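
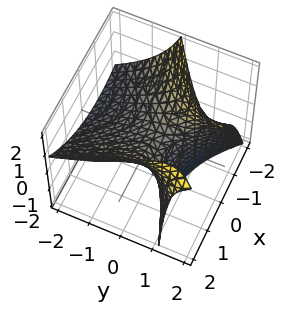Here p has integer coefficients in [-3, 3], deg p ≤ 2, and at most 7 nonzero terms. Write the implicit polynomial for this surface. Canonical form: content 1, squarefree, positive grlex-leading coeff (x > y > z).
x^2 - x*y - y^2 + 2*y*z - 2*z

1. The degree is 2 — the shape is more complex than any degree-1 surface.
2. Checking where it meets the axes: one x-axis crossing is at x = 0; it crosses the z-axis at the gridline z = 0; it meets the y-axis at y = 0 (among the integer gridlines).
3. Matching integer coefficients to the picture gives p.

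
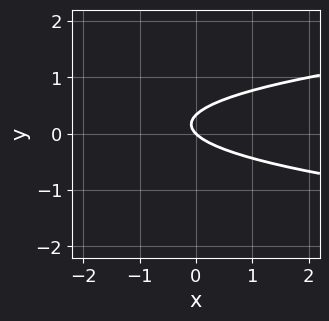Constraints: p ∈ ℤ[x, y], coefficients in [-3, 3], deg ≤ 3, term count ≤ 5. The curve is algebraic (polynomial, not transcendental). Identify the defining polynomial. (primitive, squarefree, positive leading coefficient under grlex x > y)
3*y^2 - x - y

(a) deg p = 2. The shape is more complex than any degree-1 curve.
(b) Observable constraints: one y-axis crossing is at y = 0; it meets the x-axis at x = 0 (among the integer gridlines).
(c) Together with the visible shape, these determine p as stated.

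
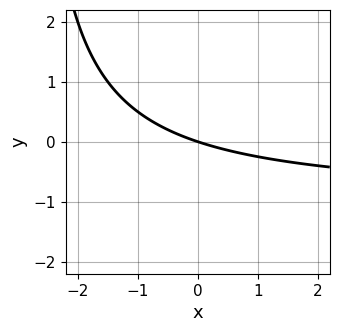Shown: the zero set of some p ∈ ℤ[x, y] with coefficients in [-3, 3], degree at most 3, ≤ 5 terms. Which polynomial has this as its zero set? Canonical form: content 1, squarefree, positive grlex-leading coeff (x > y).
First, degree: the shape is more complex than any degree-1 curve, so deg p = 2.
Then, from the visible intercepts: one x-axis crossing is at x = 0; it crosses the y-axis at the gridline y = 0.
Finally, these observations pin down the coefficients.

x*y + x + 3*y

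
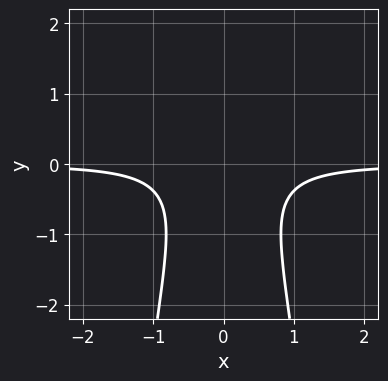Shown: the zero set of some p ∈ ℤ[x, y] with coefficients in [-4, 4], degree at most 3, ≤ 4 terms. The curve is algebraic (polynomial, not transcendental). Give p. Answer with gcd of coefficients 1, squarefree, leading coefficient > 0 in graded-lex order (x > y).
Degree: no degree-2 curve has this shape, so deg p = 3.
Symmetries: the x ↦ −x reflection is a symmetry, so x appears only in even powers.
Against the integer gridlines: it misses every integer gridline on the x-axis; it misses every integer gridline on the y-axis.
Assembling these constraints gives the stated polynomial.

3*x^2*y + y^2 + 1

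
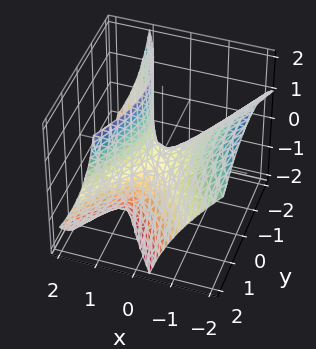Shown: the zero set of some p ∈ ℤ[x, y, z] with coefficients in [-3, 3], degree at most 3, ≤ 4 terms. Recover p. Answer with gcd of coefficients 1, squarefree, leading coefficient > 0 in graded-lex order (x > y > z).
The degree is 2 — no degree-1 surface has this shape.
Against the integer gridlines: it meets the z-axis at z = 0 (among the integer gridlines); it meets the y-axis at y = 0 (among the integer gridlines); it meets the x-axis at x = 0 (among the integer gridlines).
Putting this together gives p.

2*x^2 + 2*x*z - y^2 - z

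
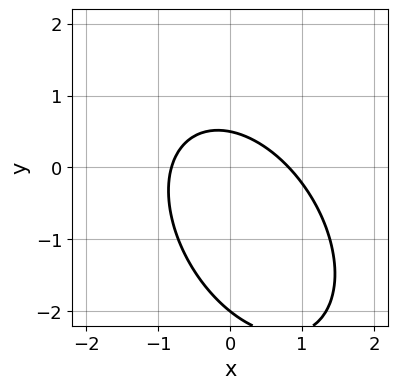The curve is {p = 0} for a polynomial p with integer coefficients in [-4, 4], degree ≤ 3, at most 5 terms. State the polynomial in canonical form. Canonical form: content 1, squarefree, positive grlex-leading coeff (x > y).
1. Degree: a generic line meets the curve in up to 2 points, so deg p = 2.
2. Observable constraints: one y-axis crossing is at y = -2.
3. Fitting integer coefficients to these (and the overall shape) gives p.

3*x^2 + 2*x*y + 2*y^2 + 3*y - 2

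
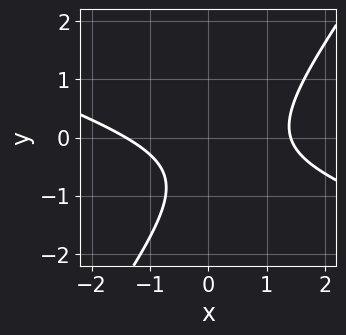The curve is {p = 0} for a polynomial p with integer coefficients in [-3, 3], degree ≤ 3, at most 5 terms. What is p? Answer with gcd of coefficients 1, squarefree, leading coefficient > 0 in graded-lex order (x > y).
x^2 + 2*x*y - 2*y^2 - 2*y - 2

(a) Degree: no degree-1 curve has this shape, so deg p = 2.
(b) From the axis intercepts and sections: the curve avoids every integer y-axis point in the box.
(c) Fitting integer coefficients to these (and the overall shape) gives p.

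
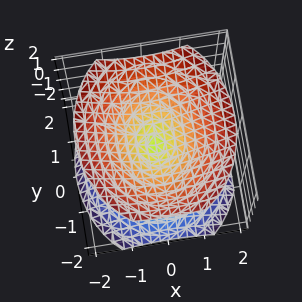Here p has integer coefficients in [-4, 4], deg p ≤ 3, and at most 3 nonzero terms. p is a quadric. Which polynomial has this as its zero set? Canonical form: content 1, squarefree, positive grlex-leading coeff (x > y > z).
3*x^2 + 2*y^2 - 3*z^2

(a) The picture has 2 separate pieces. Treating them together as one polynomial.
(b) Degree: two nappes meeting at a single point; a quadric, so deg p = 2.
(c) Symmetries: the z ↦ −z reflection is a symmetry, so z appears only in even powers; it's symmetric under x → −x, forcing even powers of x; it's symmetric under y → −y, forcing even powers of y.
(d) Against the integer gridlines: it crosses the y-axis at the gridline y = 0; it meets the x-axis at x = 0 (among the integer gridlines); it crosses the z-axis at the gridline z = 0.
(e) Putting this together gives p.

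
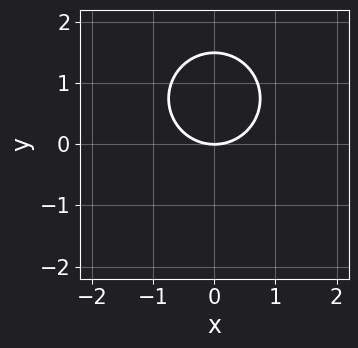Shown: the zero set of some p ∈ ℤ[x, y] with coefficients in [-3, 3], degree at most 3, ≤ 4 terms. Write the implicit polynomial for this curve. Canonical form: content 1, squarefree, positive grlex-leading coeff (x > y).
2*x^2 + 2*y^2 - 3*y

1. Degree: no degree-1 curve has this shape, so deg p = 2.
2. Symmetries: the x ↦ −x reflection is a symmetry, so x appears only in even powers.
3. From the axis intercepts and sections: one x-axis crossing is at x = 0; it crosses the y-axis at the gridline y = 0.
4. Putting this together gives p.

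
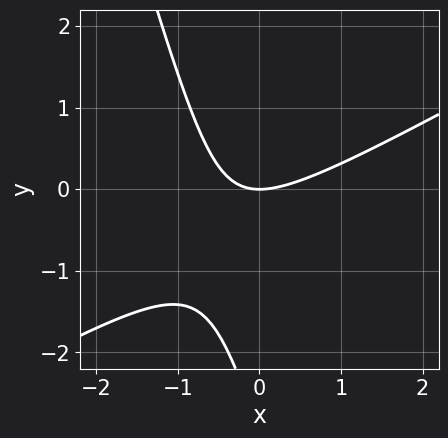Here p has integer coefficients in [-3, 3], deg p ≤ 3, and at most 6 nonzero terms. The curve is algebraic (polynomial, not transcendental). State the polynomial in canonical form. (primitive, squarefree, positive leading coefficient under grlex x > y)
First, the degree is 2 — the shape is more complex than any degree-1 curve.
Next, against the integer gridlines: it meets the x-axis at x = 0 (among the integer gridlines); it meets the y-axis at y = 0 (among the integer gridlines).
Finally, assembling these constraints gives the stated polynomial.

2*x^2 - 3*x*y - y^2 - 3*y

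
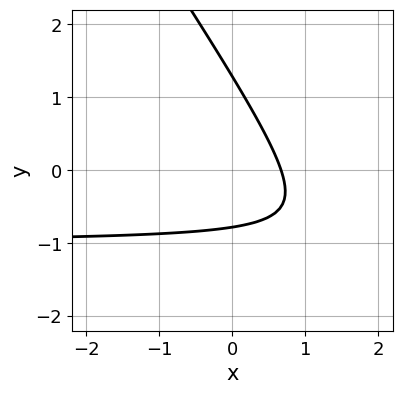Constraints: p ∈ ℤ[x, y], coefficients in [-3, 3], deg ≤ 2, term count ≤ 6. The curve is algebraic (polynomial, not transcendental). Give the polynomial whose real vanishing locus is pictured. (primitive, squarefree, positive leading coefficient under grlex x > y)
3*x*y + 2*y^2 + 3*x - y - 2

Degree: the shape is more complex than any degree-1 curve, so deg p = 2.
Solving for integer coefficients yields p as stated.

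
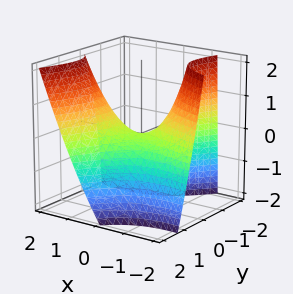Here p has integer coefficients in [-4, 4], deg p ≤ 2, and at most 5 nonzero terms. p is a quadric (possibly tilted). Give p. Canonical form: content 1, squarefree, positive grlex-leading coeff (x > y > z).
The degree is 2 — a generic line meets the surface in up to 2 points.
Reading off the gridlines: one x-axis crossing is at x = 0; it meets the z-axis at z = 0 (among the integer gridlines); it meets the y-axis at y = 0 (among the integer gridlines).
Fitting integer coefficients to these (and the overall shape) gives p.

x^2 + 3*x*y - 2*y^2 - y*z - 2*z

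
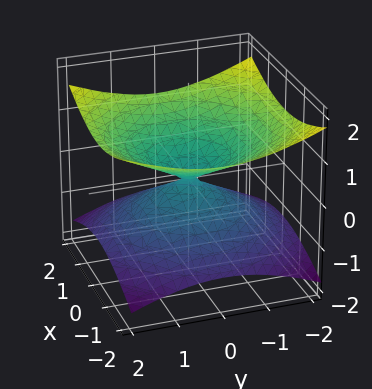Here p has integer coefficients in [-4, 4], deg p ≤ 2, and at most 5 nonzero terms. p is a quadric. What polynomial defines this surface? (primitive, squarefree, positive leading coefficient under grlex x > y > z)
x^2 + y^2 - 3*z^2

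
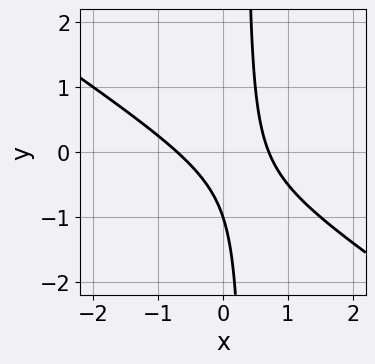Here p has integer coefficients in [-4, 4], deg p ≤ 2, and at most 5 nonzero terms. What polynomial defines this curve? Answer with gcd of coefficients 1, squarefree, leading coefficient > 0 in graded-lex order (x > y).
The degree is 2 — a generic line meets the curve in up to 2 points.
Observable constraints: one y-axis crossing is at y = -1.
Solving for integer coefficients yields p as stated.

2*x^2 + 3*x*y - y - 1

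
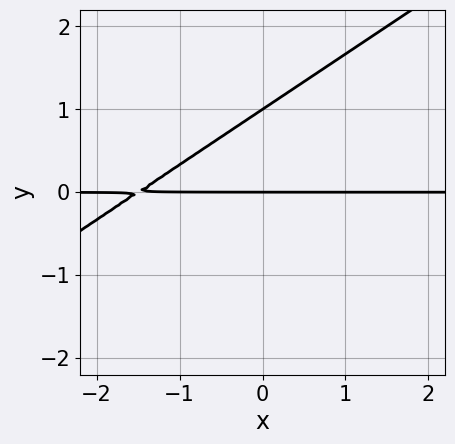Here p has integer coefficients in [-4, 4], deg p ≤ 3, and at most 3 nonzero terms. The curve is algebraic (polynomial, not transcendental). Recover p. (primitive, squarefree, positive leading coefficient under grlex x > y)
2*x*y - 3*y^2 + 3*y

1. The degree is 2 — a generic line meets the curve in up to 2 points.
2. Against the integer gridlines: the visible x-axis segment lies entirely on the curve; the y-axis gridline crossings are at y ∈ {0, 1}.
3. Assembling these constraints gives the stated polynomial.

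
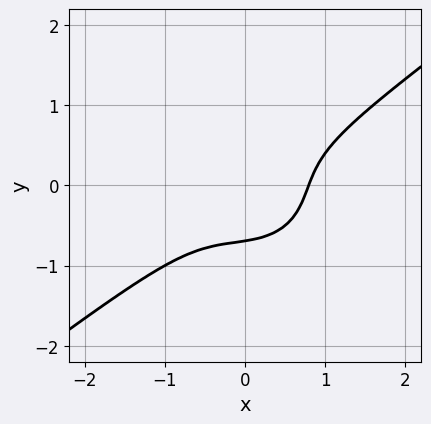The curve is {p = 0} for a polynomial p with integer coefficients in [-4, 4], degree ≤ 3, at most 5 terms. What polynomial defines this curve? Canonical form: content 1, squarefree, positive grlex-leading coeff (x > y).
2*x^3 - x^2*y - 3*y^3 - x*y - 1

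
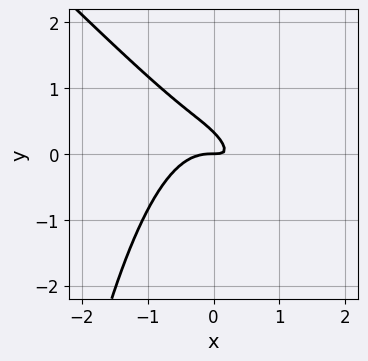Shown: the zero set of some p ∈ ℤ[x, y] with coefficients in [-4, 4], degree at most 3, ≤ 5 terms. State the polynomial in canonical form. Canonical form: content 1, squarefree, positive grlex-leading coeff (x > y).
3*x^3 + 3*x^2*y + 3*x*y + 3*y^2 - y

(a) Degree: a generic line meets the curve in up to 3 points, so deg p = 3.
(b) From the visible intercepts: it meets the x-axis at x = 0 (among the integer gridlines); it crosses the y-axis at the gridline y = 0.
(c) These observations pin down the coefficients.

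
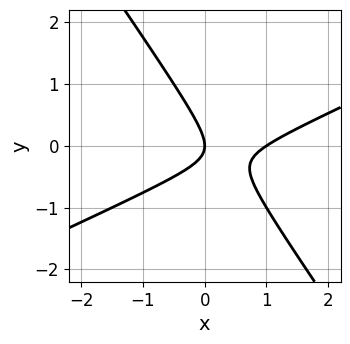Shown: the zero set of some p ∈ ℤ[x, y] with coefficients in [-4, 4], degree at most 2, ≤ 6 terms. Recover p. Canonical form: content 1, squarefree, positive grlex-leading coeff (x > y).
2*x^2 - 3*x*y - 3*y^2 - 2*x

First, the degree is 2 — the shape is more complex than any degree-1 curve.
Then, from the axis intercepts and sections: it meets the y-axis at y = 0 (among the integer gridlines); among the integer gridlines, it crosses the x-axis at x ∈ {0, 1}.
Finally, putting this together gives p.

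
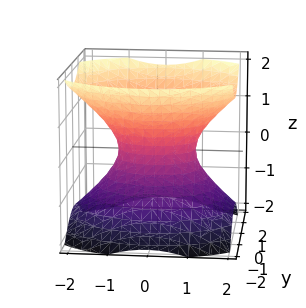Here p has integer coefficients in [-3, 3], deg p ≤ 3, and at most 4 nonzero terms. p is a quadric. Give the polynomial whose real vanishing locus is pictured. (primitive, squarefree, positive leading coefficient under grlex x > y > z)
2*x^2 + 3*y^2 - 3*z^2 - 2

The degree is 2 — an hourglass — one-sheet hyperboloid; a quadric.
Symmetries: the z ↦ −z reflection is a symmetry, so z appears only in even powers; it's symmetric under y → −y, forcing even powers of y; it's symmetric under x → −x, forcing even powers of x.
Checking where it meets the axes: it misses every integer gridline on the z-axis; the x-axis gridline crossings are at x ∈ {-1, 1}.
Assembling these constraints gives the stated polynomial.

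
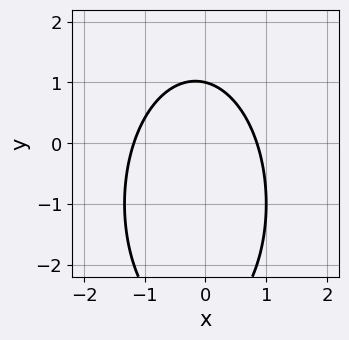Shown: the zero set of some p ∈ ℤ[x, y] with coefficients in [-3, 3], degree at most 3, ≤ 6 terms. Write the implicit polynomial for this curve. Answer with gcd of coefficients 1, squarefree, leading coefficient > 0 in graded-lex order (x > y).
First, the degree is 2 — the shape is more complex than any degree-1 curve.
Then, from the visible intercepts: one y-axis crossing is at y = 1.
Finally, solving for integer coefficients yields p as stated.

3*x^2 + y^2 + x + 2*y - 3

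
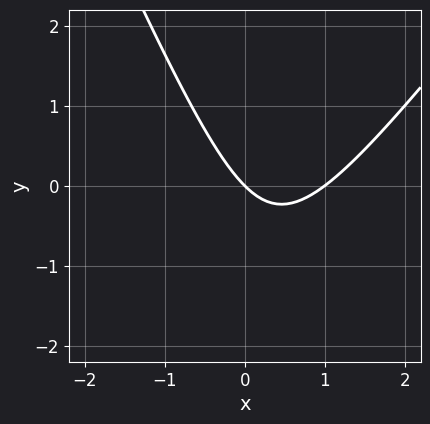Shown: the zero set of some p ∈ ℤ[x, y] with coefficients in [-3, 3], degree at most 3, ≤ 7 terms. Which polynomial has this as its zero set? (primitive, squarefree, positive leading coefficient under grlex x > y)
3*x^2 - x*y - y^2 - 3*x - 3*y

deg p = 2. No degree-1 curve has this shape.
From the axis intercepts and sections: it crosses the y-axis at the gridline y = 0; among the integer gridlines, it crosses the x-axis at x ∈ {0, 1}.
Putting this together gives p.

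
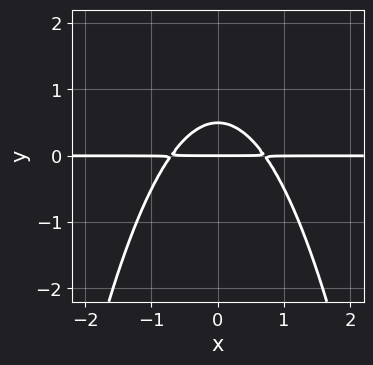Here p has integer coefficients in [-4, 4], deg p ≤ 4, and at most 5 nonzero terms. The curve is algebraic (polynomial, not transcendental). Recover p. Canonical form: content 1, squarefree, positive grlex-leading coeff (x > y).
2*x^2*y + 2*y^2 - y

1. The degree is 3 — a generic line meets the curve in up to 3 points.
2. Symmetries: mirror symmetry x ↦ −x ⇒ only even powers of x.
3. From the visible intercepts: the visible x-axis segment lies entirely on the curve; one y-axis crossing is at y = 0.
4. Fitting integer coefficients to these (and the overall shape) gives p.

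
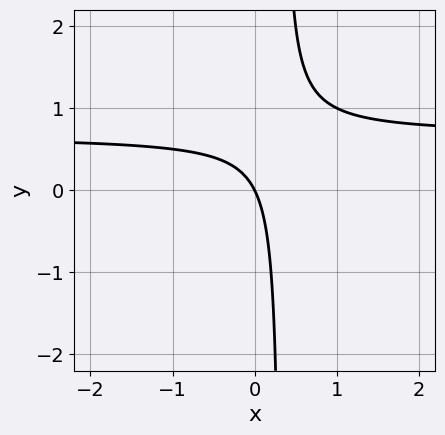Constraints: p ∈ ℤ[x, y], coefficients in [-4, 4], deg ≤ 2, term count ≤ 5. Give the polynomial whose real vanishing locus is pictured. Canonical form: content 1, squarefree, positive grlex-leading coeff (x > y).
3*x*y - 2*x - y

1. deg p = 2. The shape is more complex than any degree-1 curve.
2. Checking where it meets the axes: it crosses the x-axis at the gridline x = 0; it crosses the y-axis at the gridline y = 0.
3. The integer polynomial consistent with all of this is the stated p.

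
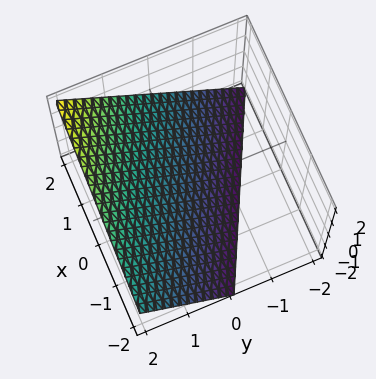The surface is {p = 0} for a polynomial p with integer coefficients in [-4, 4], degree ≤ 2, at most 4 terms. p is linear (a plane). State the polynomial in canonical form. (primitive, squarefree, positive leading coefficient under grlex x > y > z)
1. deg p = 1. The surface is flat (a plane).
2. Observable constraints: it meets the y-axis at y = 1 (among the integer gridlines); it crosses the x-axis at the gridline x = 2; it crosses the z-axis at the gridline z = -1.
3. Together with the visible shape, these determine p as stated.

x + 2*y - 2*z - 2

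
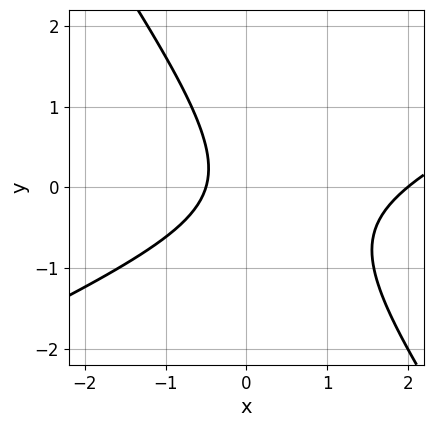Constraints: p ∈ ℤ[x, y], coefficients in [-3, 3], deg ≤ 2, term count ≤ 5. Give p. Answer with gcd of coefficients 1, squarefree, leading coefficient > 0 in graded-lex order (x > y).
2*x^2 - 3*x*y - 3*y^2 - 3*x - 2

First, degree: a generic line meets the curve in up to 2 points, so deg p = 2.
Next, against the integer gridlines: one x-axis crossing is at x = 2; it misses every integer gridline on the y-axis.
Finally, assembling these constraints gives the stated polynomial.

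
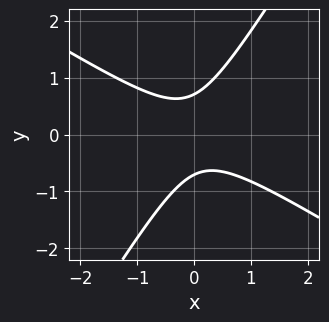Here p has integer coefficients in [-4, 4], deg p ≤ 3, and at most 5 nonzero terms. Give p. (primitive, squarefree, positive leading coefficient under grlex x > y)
2*x^2 + 2*x*y - 2*y^2 + 1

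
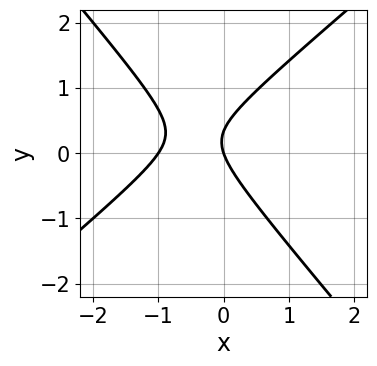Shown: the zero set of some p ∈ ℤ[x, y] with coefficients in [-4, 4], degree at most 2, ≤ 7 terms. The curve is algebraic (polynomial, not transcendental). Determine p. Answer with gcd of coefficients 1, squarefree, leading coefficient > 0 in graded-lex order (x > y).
First, degree: no degree-1 curve has this shape, so deg p = 2.
Next, from the visible intercepts: the x-axis gridline crossings are at x ∈ {-1, 0}; one y-axis crossing is at y = 0.
Finally, solving for integer coefficients yields p as stated.

3*x^2 - x*y - 3*y^2 + 3*x + y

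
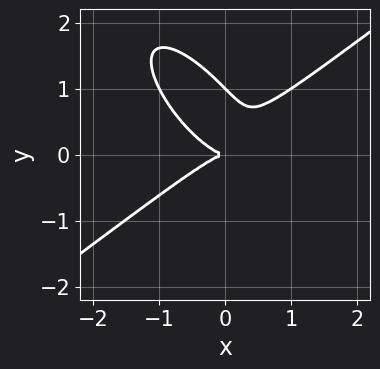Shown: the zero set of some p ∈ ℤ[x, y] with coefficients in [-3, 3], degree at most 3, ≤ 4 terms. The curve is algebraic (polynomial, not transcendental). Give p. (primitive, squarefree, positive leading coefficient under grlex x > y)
x^3 - x*y^2 - y^3 + y^2

The degree is 3 — the shape is more complex than any degree-2 curve.
Against the integer gridlines: the y-axis gridline crossings are at y ∈ {0, 1}; one x-axis crossing is at x = 0.
Putting this together gives p.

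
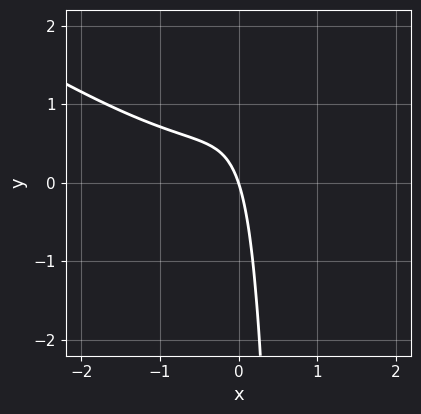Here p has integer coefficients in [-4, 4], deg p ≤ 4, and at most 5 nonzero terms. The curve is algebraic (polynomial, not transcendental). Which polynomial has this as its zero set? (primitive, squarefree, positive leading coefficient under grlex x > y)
2*x^3 + 3*x^2*y - 3*x*y + 3*x + y

1. Degree: a generic line meets the curve in up to 3 points, so deg p = 3.
2. Observable constraints: it crosses the x-axis at the gridline x = 0; one y-axis crossing is at y = 0.
3. Fitting integer coefficients to these (and the overall shape) gives p.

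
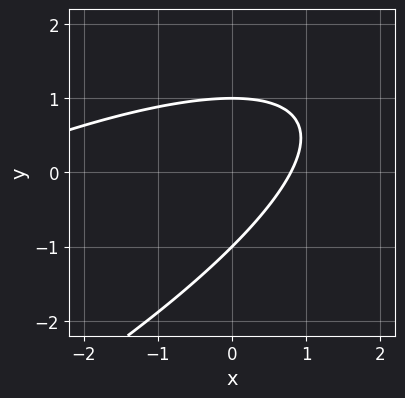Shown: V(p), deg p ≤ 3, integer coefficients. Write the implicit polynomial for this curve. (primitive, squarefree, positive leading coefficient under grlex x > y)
x^2 - 3*x*y + 3*y^2 + 3*x - 3

Degree: a generic line meets the curve in up to 2 points, so deg p = 2.
Observable constraints: the y-axis gridline crossings are at y ∈ {-1, 1}.
The integer polynomial consistent with all of this is the stated p.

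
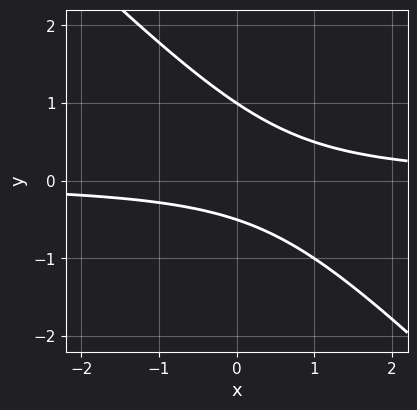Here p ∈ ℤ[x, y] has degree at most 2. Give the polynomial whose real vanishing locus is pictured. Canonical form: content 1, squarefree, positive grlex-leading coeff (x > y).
2*x*y + 2*y^2 - y - 1

deg p = 2.
Against the integer gridlines: the curve avoids every integer x-axis point in the box; one y-axis crossing is at y = 1.
Fitting integer coefficients to these (and the overall shape) gives p.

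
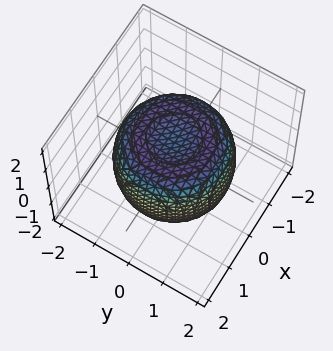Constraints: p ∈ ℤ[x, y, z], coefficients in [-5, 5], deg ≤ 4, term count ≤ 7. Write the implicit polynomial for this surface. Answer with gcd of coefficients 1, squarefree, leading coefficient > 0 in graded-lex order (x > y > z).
2*x^4 + 4*x^2*y^2 + 2*y^4 - 3*x^2 - 3*y^2 + 3*z^2 - 3

The degree is 4 — a generic line meets the surface in up to 4 points.
Symmetries: rotational symmetry about the z-axis ⇒ p depends on x, y only through x² + y².
Observable constraints: among the integer gridlines, it crosses the z-axis at z ∈ {-1, 1}; a circular section at z = 1 has radius between 1 and 2.
The integer polynomial consistent with all of this is the stated p.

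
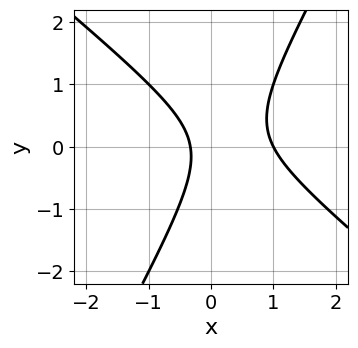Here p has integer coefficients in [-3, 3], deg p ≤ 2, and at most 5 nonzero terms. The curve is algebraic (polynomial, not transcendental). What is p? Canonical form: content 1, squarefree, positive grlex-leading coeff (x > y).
First, the degree is 2 — no degree-1 curve has this shape.
Then, reading off the gridlines: one x-axis crossing is at x = 1; the curve avoids every integer y-axis point in the box.
Finally, putting this together gives p.

3*x^2 + 2*x*y - 2*y^2 - 2*x - 1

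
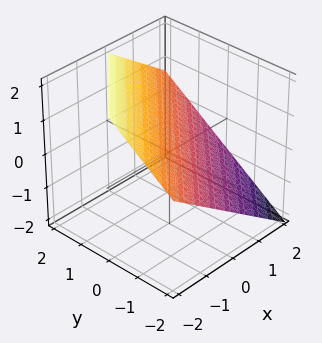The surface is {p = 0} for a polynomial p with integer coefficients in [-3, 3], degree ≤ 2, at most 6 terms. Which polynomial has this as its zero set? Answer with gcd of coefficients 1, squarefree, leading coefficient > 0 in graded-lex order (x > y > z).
2*x - 2*y + 3*z - 2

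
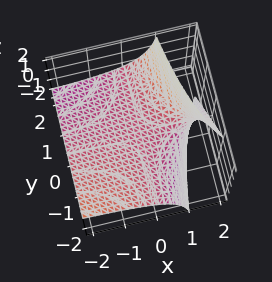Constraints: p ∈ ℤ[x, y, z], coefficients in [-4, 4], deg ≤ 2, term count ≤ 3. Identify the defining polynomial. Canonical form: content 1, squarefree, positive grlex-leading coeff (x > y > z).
x*y + 2*x*z - 3*z

The degree is 2 — no degree-1 surface has this shape.
Checking where it meets the axes: every point of the y-axis in the box is on the surface; the visible x-axis segment lies entirely on the surface; one z-axis crossing is at z = 0.
Fitting integer coefficients to these (and the overall shape) gives p.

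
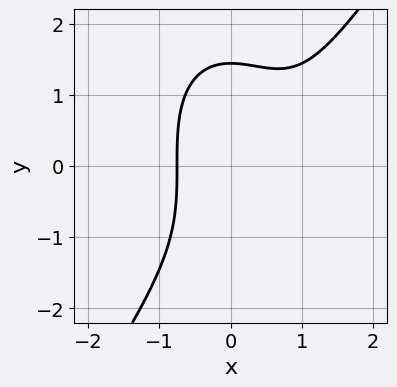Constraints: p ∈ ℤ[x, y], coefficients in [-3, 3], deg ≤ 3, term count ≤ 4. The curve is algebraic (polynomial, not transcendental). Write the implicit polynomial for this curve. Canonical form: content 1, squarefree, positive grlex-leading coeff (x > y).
The degree is 3 — no degree-2 curve has this shape.
Putting this together gives p.

3*x^3 - y^3 - 3*x^2 + 3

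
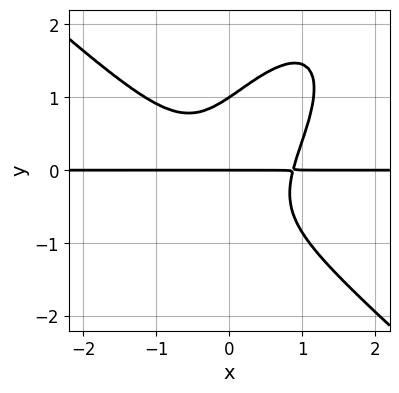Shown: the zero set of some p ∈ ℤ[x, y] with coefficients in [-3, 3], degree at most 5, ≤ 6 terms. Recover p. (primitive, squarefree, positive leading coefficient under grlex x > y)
3*x^3*y - 2*x*y^3 + 2*y^4 - 2*x*y^2 - 2*y

1. deg p = 4.
2. From the axis intercepts and sections: every point of the x-axis in the box is on the curve; among the integer gridlines, it crosses the y-axis at y ∈ {0, 1}.
3. The integer polynomial consistent with all of this is the stated p.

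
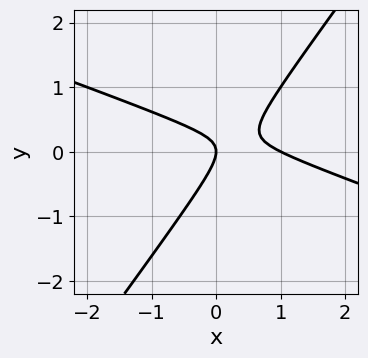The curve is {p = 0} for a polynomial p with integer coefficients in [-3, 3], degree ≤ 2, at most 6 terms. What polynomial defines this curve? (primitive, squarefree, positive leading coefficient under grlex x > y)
x^2 + 2*x*y - 2*y^2 - x

1. Degree: no degree-1 curve has this shape, so deg p = 2.
2. Reading off the gridlines: it crosses the y-axis at the gridline y = 0; the x-axis gridline crossings are at x ∈ {0, 1}.
3. Matching integer coefficients to the picture gives p.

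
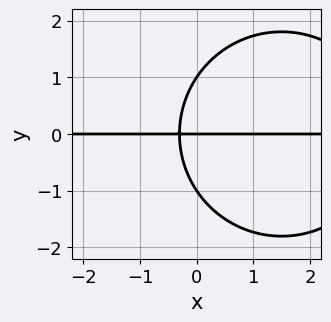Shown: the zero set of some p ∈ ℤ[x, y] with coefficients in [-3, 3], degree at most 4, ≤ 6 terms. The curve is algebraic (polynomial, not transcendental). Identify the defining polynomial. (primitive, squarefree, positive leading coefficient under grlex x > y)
x^2*y + y^3 - 3*x*y - y

1. deg p = 3. No degree-2 curve has this shape.
2. From the visible intercepts: the y-axis gridline crossings are at y ∈ {-1, 0, 1}; every point of the x-axis in the box is on the curve.
3. These observations pin down the coefficients.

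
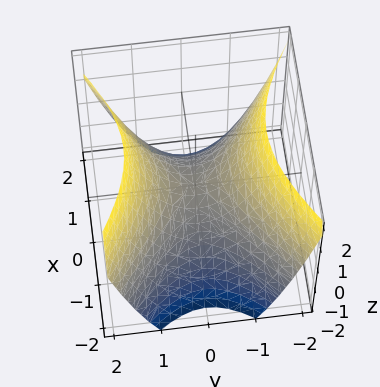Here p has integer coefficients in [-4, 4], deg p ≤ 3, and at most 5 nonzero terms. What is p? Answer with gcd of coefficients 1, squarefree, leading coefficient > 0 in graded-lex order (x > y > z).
2*x^2 - 3*y^2 + 3*z

First, degree: a hyperbolic paraboloid; a quadric, so deg p = 2.
Next, symmetries: the y ↦ −y reflection is a symmetry, so y appears only in even powers; the x ↦ −x reflection is a symmetry, so x appears only in even powers.
Next, reading off the gridlines: it crosses the y-axis at the gridline y = 0; it crosses the x-axis at the gridline x = 0.
Finally, the integer polynomial consistent with all of this is the stated p.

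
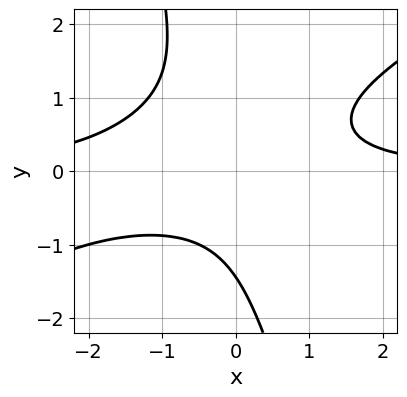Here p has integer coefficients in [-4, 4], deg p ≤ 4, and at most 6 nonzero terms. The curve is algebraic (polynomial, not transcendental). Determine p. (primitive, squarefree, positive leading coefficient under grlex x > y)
First, deg p = 3. A generic line meets the curve in up to 3 points.
Then, from the axis intercepts and sections: it misses every integer gridline on the x-axis.
Finally, assembling these constraints gives the stated polynomial.

2*x^2*y - 3*x*y^2 - y^3 + 2*x*y - 3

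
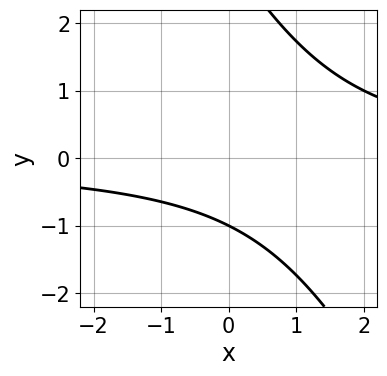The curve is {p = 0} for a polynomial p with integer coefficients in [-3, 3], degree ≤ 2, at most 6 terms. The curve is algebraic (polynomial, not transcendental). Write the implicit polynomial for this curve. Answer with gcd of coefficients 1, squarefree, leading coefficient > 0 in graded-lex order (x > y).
The degree is 2 — a generic line meets the curve in up to 2 points.
Reading off the gridlines: one y-axis crossing is at y = -1; it misses every integer gridline on the x-axis.
Solving for integer coefficients yields p as stated.

2*x*y + y^2 - 2*y - 3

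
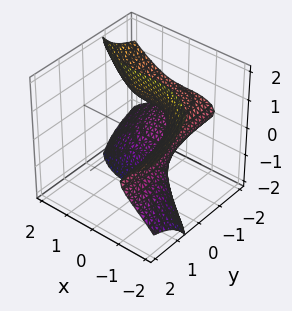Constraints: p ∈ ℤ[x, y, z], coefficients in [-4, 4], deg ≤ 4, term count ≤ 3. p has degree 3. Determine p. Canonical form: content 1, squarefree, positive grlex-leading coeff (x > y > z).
x^3 + 3*y*z^2 + 1

1. deg p = 3. The shape is more complex than any degree-2 surface.
2. Checking where it meets the axes: it misses every integer gridline on the z-axis; it misses every integer gridline on the y-axis; one x-axis crossing is at x = -1.
3. Putting this together gives p.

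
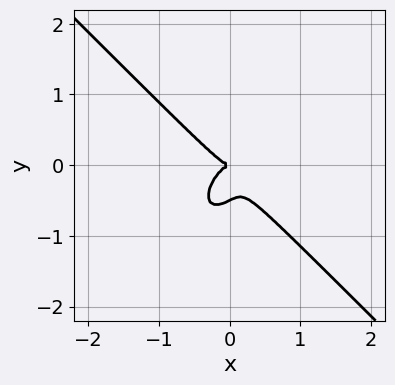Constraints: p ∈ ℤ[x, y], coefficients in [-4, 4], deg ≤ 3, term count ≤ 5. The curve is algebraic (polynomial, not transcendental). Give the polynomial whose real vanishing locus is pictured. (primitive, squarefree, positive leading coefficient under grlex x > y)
3*x^3 - x*y^2 + 2*y^3 + y^2

The degree is 3 — no degree-2 curve has this shape.
From the visible intercepts: it meets the y-axis at y = 0 (among the integer gridlines); one x-axis crossing is at x = 0.
The integer polynomial consistent with all of this is the stated p.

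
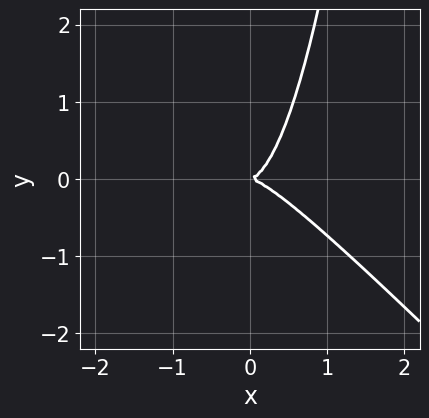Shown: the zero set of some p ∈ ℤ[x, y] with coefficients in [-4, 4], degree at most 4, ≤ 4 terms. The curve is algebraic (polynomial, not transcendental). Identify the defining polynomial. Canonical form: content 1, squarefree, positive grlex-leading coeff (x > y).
2*x^3 + 2*x^2*y - y^2

Degree: a generic line meets the curve in up to 3 points, so deg p = 3.
Reading off the gridlines: it crosses the y-axis at the gridline y = 0; one x-axis crossing is at x = 0.
The integer polynomial consistent with all of this is the stated p.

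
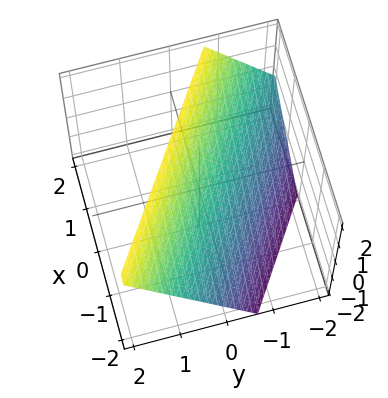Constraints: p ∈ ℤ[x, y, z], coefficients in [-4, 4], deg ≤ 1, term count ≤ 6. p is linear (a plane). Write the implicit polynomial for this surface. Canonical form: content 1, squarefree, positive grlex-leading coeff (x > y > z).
2*x + 3*y - 2*z + 2

1. Degree: the surface is flat (a plane), so deg p = 1.
2. Against the integer gridlines: it crosses the x-axis at the gridline x = -1; one z-axis crossing is at z = 1.
3. These observations pin down the coefficients.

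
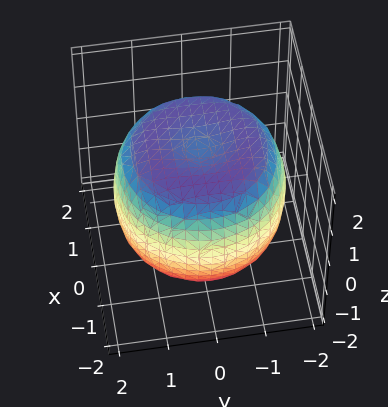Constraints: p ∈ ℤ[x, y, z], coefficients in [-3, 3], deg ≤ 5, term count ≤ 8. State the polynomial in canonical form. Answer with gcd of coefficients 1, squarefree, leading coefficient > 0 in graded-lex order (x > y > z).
x^4 + 2*x^2*y^2 + y^4 - 2*x^2 - 2*y^2 + 2*z^2 - 3

1. deg p = 4. The shape is more complex than any degree-3 surface.
2. Symmetry: every cross-section ⟂ z is a circle, so x, y appear only via x² + y².
3. Observable constraints: a circular section at z = 1 has radius between 1 and 2.
4. Assembling these constraints gives the stated polynomial.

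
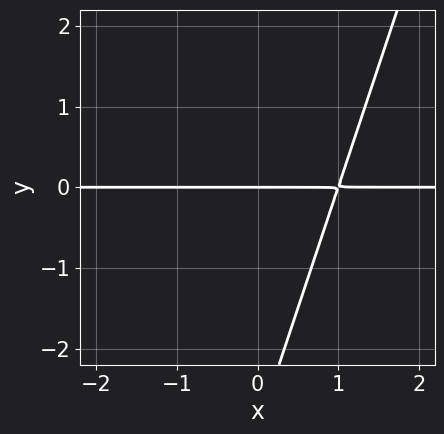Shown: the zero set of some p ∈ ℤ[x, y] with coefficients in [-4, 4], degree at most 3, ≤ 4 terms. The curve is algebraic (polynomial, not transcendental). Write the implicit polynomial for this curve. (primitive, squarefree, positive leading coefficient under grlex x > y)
deg p = 2. The shape is more complex than any degree-1 curve.
Observable constraints: one y-axis crossing is at y = 0; every point of the x-axis in the box is on the curve.
These observations pin down the coefficients.

3*x*y - y^2 - 3*y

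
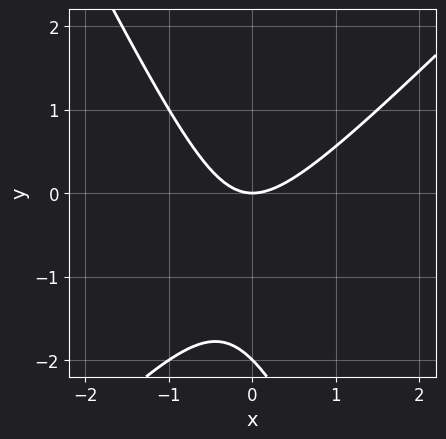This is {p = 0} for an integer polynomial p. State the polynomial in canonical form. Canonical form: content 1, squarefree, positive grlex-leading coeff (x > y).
2*x^2 - x*y - y^2 - 2*y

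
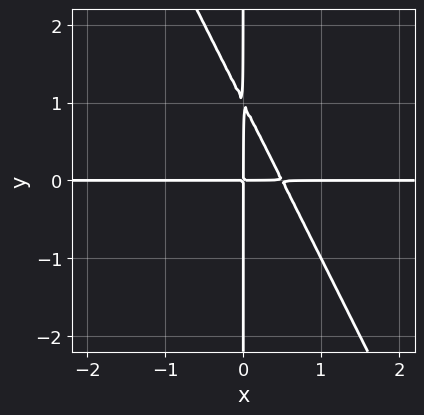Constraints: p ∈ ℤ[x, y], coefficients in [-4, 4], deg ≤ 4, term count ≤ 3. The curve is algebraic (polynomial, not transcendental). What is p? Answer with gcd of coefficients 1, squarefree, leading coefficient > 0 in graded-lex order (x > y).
1. Degree: the shape is more complex than any degree-2 curve, so deg p = 3.
2. Against the integer gridlines: the visible y-axis segment lies entirely on the curve; every point of the x-axis in the box is on the curve.
3. These observations pin down the coefficients.

2*x^2*y + x*y^2 - x*y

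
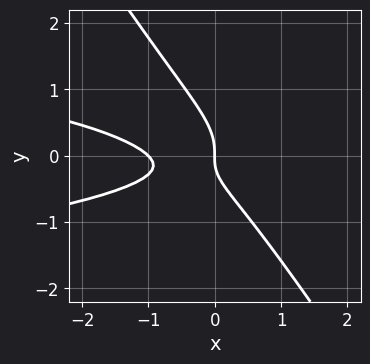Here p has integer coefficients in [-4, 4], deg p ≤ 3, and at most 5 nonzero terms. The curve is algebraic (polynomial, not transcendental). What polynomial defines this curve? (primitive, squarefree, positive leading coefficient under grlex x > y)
(a) Degree: no degree-2 curve has this shape, so deg p = 3.
(b) From the axis intercepts and sections: it crosses the y-axis at the gridline y = 0; the x-axis gridline crossings are at x ∈ {-1, 0}.
(c) The integer polynomial consistent with all of this is the stated p.

3*x*y^2 + 2*y^3 + x^2 + x*y + x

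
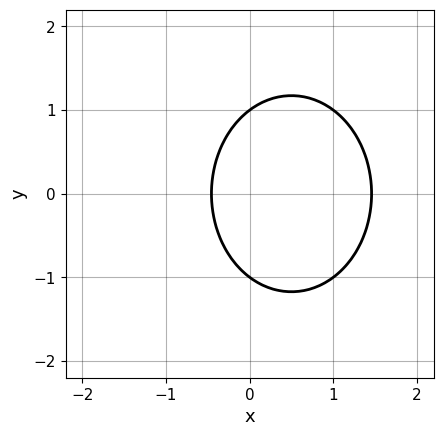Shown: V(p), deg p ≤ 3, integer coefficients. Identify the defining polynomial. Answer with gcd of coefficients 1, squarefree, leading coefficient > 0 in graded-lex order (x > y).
3*x^2 + 2*y^2 - 3*x - 2

First, deg p = 2. The shape is more complex than any degree-1 curve.
Then, symmetries: mirror symmetry y ↦ −y ⇒ only even powers of y.
Then, against the integer gridlines: the y-axis gridline crossings are at y ∈ {-1, 1}.
Finally, together with the visible shape, these determine p as stated.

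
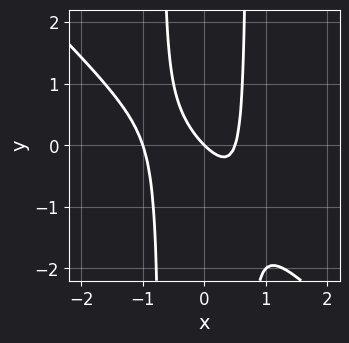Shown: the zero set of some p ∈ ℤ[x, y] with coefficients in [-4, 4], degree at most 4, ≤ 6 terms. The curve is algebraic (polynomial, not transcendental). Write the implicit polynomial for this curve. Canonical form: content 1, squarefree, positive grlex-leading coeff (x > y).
1. Degree: no degree-2 curve has this shape, so deg p = 3.
2. Observable constraints: it crosses the y-axis at the gridline y = 0; among the integer gridlines, it crosses the x-axis at x ∈ {-1, 0}.
3. Solving for integer coefficients yields p as stated.

2*x^3 + 2*x^2*y + x^2 - x - y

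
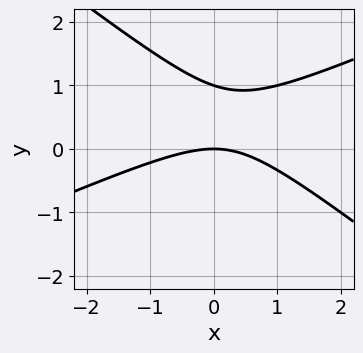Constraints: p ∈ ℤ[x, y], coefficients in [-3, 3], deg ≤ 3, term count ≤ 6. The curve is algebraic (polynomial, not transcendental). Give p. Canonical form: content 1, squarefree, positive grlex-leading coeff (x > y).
x^2 - x*y - 3*y^2 + 3*y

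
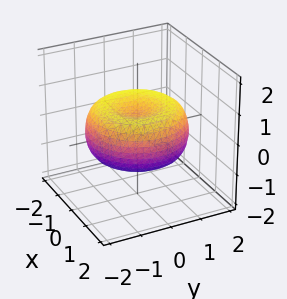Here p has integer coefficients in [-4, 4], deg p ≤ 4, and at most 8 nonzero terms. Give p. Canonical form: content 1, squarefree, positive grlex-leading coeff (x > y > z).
x^4 + 2*x^2*y^2 + y^4 - 2*x^2 - 2*y^2 + 3*z^2 - 1

1. deg p = 4.
2. By symmetry, the surface is invariant under rotation about z: p = q(x² + y², z).
3. Checking where it meets the axes: a circular section at z = 0 has radius between 1 and 2.
4. Solving for integer coefficients yields p as stated.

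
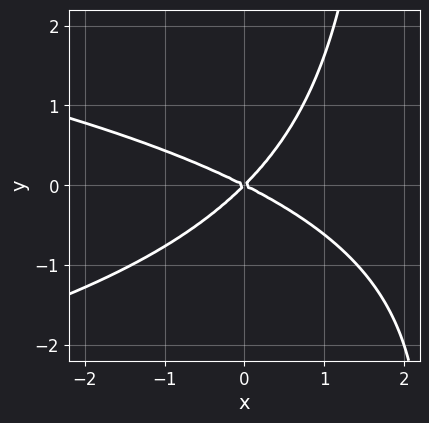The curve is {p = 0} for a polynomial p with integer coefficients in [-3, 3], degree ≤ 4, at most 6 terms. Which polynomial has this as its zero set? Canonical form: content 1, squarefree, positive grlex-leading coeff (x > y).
x*y^2 + x^2 + x*y - 2*y^2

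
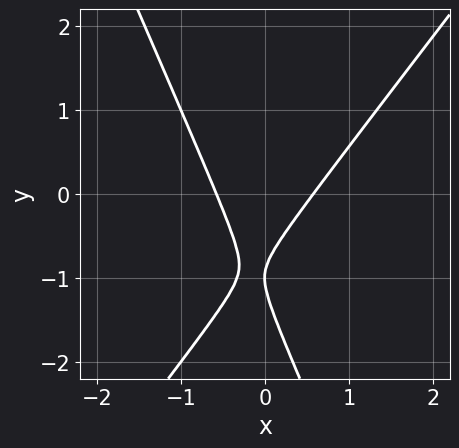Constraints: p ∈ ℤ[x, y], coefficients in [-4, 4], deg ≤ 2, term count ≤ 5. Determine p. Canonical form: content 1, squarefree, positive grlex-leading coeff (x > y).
3*x^2 - x*y - y^2 - 2*y - 1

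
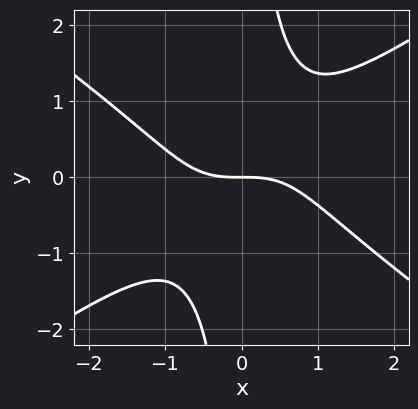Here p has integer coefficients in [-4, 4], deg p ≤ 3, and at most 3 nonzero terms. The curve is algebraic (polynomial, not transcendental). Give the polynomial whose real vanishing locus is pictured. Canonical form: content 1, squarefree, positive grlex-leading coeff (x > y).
x^3 - 2*x*y^2 + 2*y

1. The degree is 3 — no degree-2 curve has this shape.
2. Against the integer gridlines: it meets the y-axis at y = 0 (among the integer gridlines); it crosses the x-axis at the gridline x = 0.
3. The integer polynomial consistent with all of this is the stated p.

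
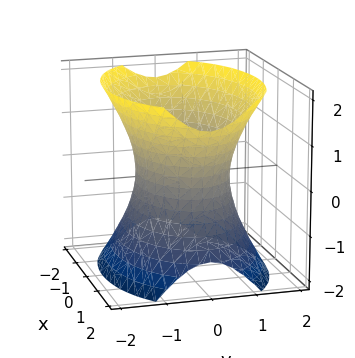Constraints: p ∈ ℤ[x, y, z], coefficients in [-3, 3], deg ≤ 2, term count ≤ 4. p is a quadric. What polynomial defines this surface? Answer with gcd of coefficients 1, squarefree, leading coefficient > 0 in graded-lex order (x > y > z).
(a) The degree is 2 — one connected sheet with a waist; a quadric.
(b) Symmetries: the x ↦ −x reflection is a symmetry, so x appears only in even powers; the y ↦ −y reflection is a symmetry, so y appears only in even powers; mirror symmetry z ↦ −z ⇒ only even powers of z.
(c) Reading off the gridlines: the y-axis gridline crossings are at y ∈ {-1, 1}; it misses every integer gridline on the z-axis.
(d) Fitting integer coefficients to these (and the overall shape) gives p.

x^2 + 2*y^2 - z^2 - 2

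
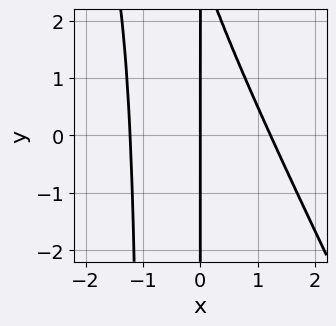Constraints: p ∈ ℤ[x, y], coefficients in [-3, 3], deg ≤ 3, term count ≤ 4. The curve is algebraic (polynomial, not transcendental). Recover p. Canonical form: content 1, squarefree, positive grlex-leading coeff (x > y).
2*x^3 + x^2*y + x*y - 3*x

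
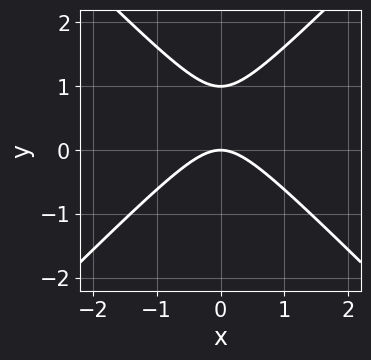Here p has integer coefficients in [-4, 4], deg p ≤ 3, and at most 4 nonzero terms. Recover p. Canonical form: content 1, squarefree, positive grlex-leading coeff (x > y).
First, deg p = 2. A generic line meets the curve in up to 2 points.
Then, symmetries: the x ↦ −x reflection is a symmetry, so x appears only in even powers.
Next, from the visible intercepts: it meets the x-axis at x = 0 (among the integer gridlines); among the integer gridlines, it crosses the y-axis at y ∈ {0, 1}.
Finally, assembling these constraints gives the stated polynomial.

x^2 - y^2 + y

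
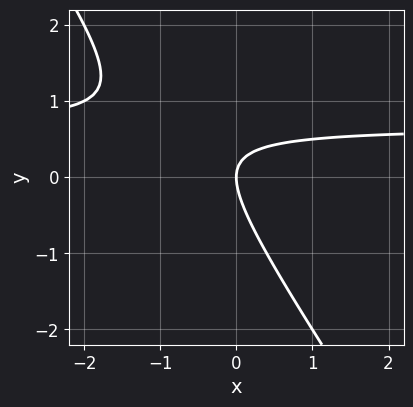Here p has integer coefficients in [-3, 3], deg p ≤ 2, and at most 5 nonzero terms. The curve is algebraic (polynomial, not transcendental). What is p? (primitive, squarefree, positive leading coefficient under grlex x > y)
3*x*y + 2*y^2 - 2*x

(a) Degree: no degree-1 curve has this shape, so deg p = 2.
(b) Reading off the gridlines: it meets the x-axis at x = 0 (among the integer gridlines); it crosses the y-axis at the gridline y = 0.
(c) These observations pin down the coefficients.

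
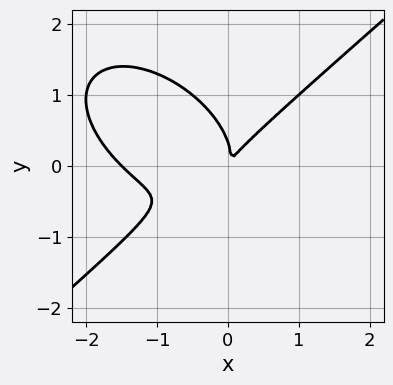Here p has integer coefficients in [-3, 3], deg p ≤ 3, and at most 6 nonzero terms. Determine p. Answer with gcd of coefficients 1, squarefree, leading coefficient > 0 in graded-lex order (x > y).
2*x^3 - 3*y^3 + 3*x^2 - 3*x*y + y^2

First, degree: a generic line meets the curve in up to 3 points, so deg p = 3.
Finally, the integer polynomial consistent with all of this is the stated p.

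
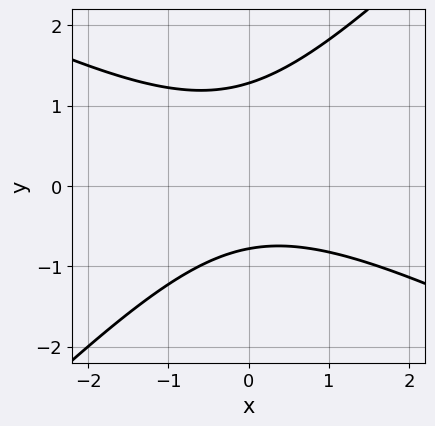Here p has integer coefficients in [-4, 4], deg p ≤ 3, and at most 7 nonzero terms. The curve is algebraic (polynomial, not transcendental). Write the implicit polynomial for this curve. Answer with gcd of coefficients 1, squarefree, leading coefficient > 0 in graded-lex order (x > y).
First, deg p = 2.
Next, reading off the gridlines: no x-intercept at any integer in the box.
Finally, these observations pin down the coefficients.

x^2 + x*y - 2*y^2 + y + 2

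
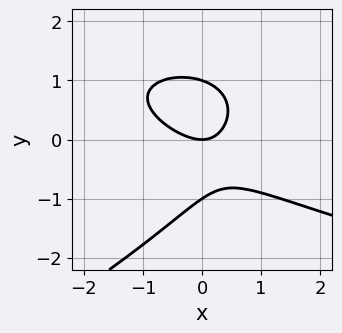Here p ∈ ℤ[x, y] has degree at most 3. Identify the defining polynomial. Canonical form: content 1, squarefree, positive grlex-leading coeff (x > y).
The degree is 3 — a generic line meets the curve in up to 3 points.
From the axis intercepts and sections: it crosses the x-axis at the gridline x = 0; the y-axis gridline crossings are at y ∈ {-1, 0, 1}.
These observations pin down the coefficients.

x*y^2 - 3*y^3 - 3*x^2 - 3*x*y + 3*y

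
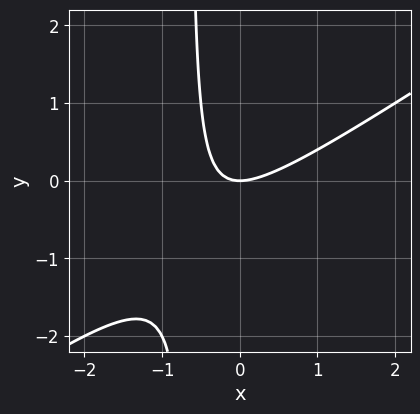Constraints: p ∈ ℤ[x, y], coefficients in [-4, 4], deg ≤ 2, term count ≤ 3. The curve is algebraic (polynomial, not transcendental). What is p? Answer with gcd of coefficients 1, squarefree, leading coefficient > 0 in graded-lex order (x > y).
(a) The degree is 2 — a generic line meets the curve in up to 2 points.
(b) Against the integer gridlines: one x-axis crossing is at x = 0; it meets the y-axis at y = 0 (among the integer gridlines).
(c) Fitting integer coefficients to these (and the overall shape) gives p.

2*x^2 - 3*x*y - 2*y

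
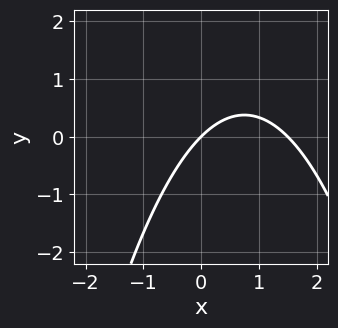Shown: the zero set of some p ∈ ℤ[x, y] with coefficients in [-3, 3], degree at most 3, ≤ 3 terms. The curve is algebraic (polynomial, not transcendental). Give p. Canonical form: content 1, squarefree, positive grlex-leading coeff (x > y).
2*x^2 - 3*x + 3*y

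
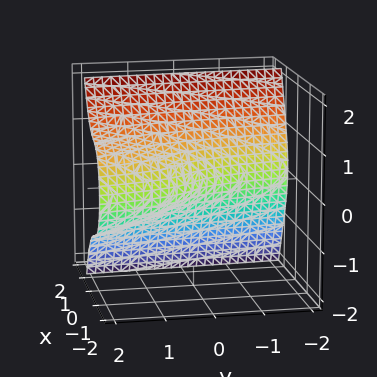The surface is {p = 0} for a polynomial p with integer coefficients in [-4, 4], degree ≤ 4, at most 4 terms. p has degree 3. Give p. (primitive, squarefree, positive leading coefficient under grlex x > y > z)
3*x^3 - 2*z^2 + x + y

1. Degree: no degree-2 surface has this shape, so deg p = 3.
2. From the axis intercepts and sections: it crosses the y-axis at the gridline y = 0; it meets the x-axis at x = 0 (among the integer gridlines); one z-axis crossing is at z = 0.
3. Putting this together gives p.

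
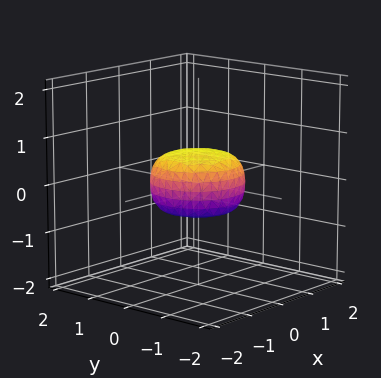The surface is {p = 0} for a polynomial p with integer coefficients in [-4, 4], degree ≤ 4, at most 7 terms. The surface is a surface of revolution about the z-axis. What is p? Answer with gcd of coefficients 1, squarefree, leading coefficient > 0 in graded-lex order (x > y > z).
2*x^4 + 4*x^2*y^2 + 2*y^4 - x^2 - y^2 + 3*z^2 - 1

(a) The degree is 4 — the shape is more complex than any degree-3 surface.
(b) By symmetry, the z-axis is an axis of rotation, so x and y enter only as x² + y².
(c) Checking where it meets the axes: a circular section at z = 0 has radius exactly 1; the y-axis gridline crossings are at y ∈ {-1, 1}; among the integer gridlines, it crosses the x-axis at x ∈ {-1, 1}.
(d) Fitting integer coefficients to these (and the overall shape) gives p.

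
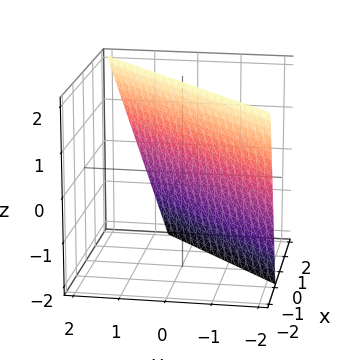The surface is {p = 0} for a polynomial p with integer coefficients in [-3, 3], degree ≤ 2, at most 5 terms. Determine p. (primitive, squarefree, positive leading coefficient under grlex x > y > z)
Degree: every cross-section is a straight line — this is a plane, so deg p = 1.
Observable constraints: it meets the z-axis at z = 2 (among the integer gridlines).
Matching integer coefficients to the picture gives p.

3*x - 3*y + z - 2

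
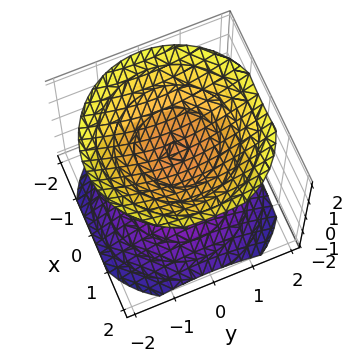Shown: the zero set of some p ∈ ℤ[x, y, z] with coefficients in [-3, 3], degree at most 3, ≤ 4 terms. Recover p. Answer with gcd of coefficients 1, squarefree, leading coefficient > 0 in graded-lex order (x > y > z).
(a) I count 2 distinct pieces.
(b) The degree is 2 — two sheets facing apart; a quadric.
(c) Symmetries: every cross-section ⟂ z is a circle, so x, y appear only via x² + y²; the z ↦ −z reflection is a symmetry, so z appears only in even powers.
(d) From the visible intercepts: no y-intercept at any integer in the box; the surface avoids every integer x-axis point in the box; the z-axis gridline crossings are at z ∈ {-1, 1}.
(e) Assembling these constraints gives the stated polynomial.

2*x^2 + 2*y^2 - 3*z^2 + 3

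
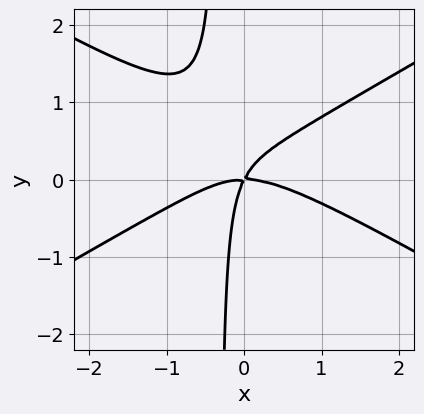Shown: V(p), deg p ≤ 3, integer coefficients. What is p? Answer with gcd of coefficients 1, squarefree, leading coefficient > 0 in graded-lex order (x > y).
1. deg p = 3.
2. From the visible intercepts: one x-axis crossing is at x = 0; one y-axis crossing is at y = 0.
3. The integer polynomial consistent with all of this is the stated p.

x^3 - 3*x*y^2 + 2*x*y - y^2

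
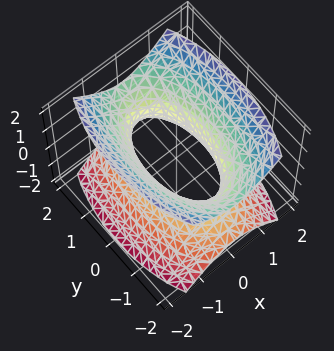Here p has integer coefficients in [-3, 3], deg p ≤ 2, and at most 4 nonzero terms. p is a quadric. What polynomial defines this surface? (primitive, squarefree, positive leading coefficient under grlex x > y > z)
1. deg p = 2.
2. Symmetries: the x ↦ −x reflection is a symmetry, so x appears only in even powers; the z ↦ −z reflection is a symmetry, so z appears only in even powers; the y ↦ −y reflection is a symmetry, so y appears only in even powers.
3. From the visible intercepts: the surface avoids every integer z-axis point in the box.
4. Matching integer coefficients to the picture gives p.

3*x^2 + y^2 - 2*z^2 - 2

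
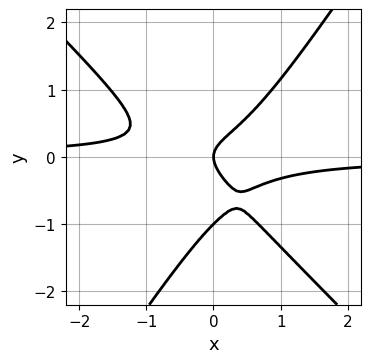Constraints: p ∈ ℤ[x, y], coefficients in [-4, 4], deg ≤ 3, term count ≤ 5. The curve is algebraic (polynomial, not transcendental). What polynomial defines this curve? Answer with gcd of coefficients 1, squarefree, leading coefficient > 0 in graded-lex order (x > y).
3*x^2*y + x*y^2 - 2*y^3 - 2*y^2 + x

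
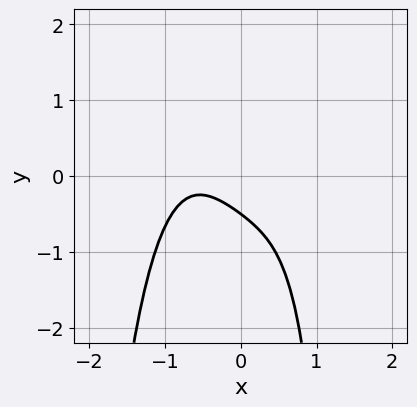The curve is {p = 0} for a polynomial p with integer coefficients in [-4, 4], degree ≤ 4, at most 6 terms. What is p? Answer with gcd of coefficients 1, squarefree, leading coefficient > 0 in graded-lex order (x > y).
2*x^4 - x*y + x + 2*y + 1

Degree: a generic line meets the curve in up to 4 points, so deg p = 4.
Reading off the gridlines: the curve avoids every integer x-axis point in the box.
Solving for integer coefficients yields p as stated.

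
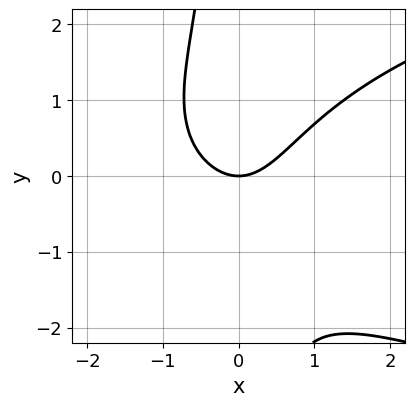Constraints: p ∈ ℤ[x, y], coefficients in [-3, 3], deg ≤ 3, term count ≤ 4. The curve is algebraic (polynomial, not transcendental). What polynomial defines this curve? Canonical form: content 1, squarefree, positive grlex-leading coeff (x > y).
2*x*y^2 - 3*x^2 + 3*y

(a) deg p = 3. A generic line meets the curve in up to 3 points.
(b) From the visible intercepts: it crosses the x-axis at the gridline x = 0; it crosses the y-axis at the gridline y = 0.
(c) Fitting integer coefficients to these (and the overall shape) gives p.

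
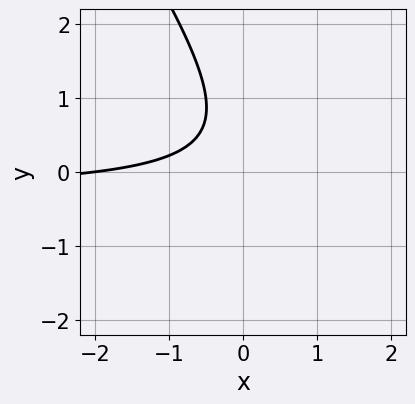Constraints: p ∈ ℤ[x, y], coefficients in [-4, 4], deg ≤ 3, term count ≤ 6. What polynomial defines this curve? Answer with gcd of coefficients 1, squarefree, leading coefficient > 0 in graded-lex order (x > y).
1. Degree: a generic line meets the curve in up to 2 points, so deg p = 2.
2. Observable constraints: it misses every integer gridline on the y-axis; it crosses the x-axis at the gridline x = -2.
3. Matching integer coefficients to the picture gives p.

3*x*y + 2*y^2 + x - 2*y + 2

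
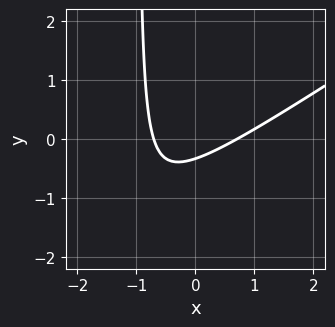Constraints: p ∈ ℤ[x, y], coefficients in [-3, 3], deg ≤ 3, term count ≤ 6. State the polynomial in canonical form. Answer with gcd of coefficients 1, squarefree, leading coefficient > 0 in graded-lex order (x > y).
(a) The degree is 2 — the shape is more complex than any degree-1 curve.
(b) Matching integer coefficients to the picture gives p.

2*x^2 - 3*x*y - 3*y - 1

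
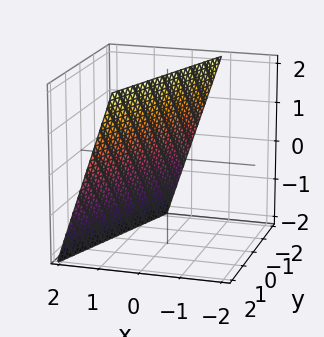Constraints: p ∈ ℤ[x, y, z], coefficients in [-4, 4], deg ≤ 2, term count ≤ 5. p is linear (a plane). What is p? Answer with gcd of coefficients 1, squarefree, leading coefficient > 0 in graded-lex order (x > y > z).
First, the degree is 1 — the surface is flat (a plane).
Next, reading off the gridlines: it meets the y-axis at y = -2 (among the integer gridlines); it crosses the z-axis at the gridline z = 2.
Finally, the integer polynomial consistent with all of this is the stated p.

3*x - y + z - 2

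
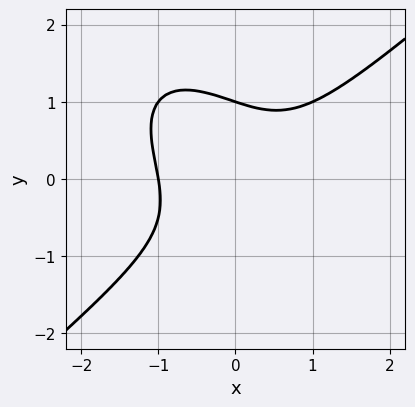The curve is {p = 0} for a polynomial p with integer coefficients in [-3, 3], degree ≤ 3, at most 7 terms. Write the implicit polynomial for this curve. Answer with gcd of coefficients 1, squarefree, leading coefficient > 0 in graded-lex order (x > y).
The degree is 3 — the shape is more complex than any degree-2 curve.
From the visible intercepts: it meets the x-axis at x = -1 (among the integer gridlines); it meets the y-axis at y = 1 (among the integer gridlines).
Putting this together gives p.

2*x^3 - x*y^2 - 2*y^3 - x*y + 2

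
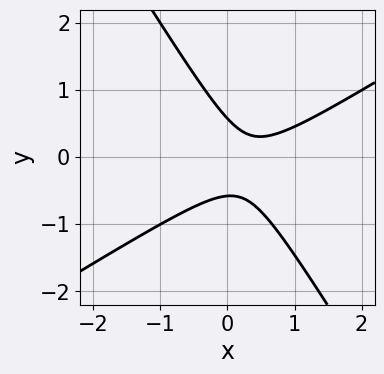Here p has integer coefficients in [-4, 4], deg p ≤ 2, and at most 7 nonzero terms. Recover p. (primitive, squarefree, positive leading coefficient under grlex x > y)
1. deg p = 2. No degree-1 curve has this shape.
2. Observable constraints: it misses every integer gridline on the x-axis.
3. Solving for integer coefficients yields p as stated.

3*x^2 - 3*x*y - 3*y^2 - 2*x + 1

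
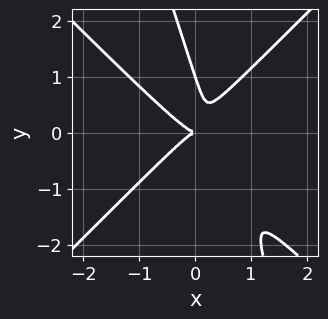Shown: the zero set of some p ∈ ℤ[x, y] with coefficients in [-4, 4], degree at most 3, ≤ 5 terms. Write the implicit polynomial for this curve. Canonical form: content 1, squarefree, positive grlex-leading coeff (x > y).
3*x^3 + x^2*y - 3*x*y^2 - y^3 + y^2

The degree is 3 — the shape is more complex than any degree-2 curve.
Against the integer gridlines: the y-axis gridline crossings are at y ∈ {0, 1}; it meets the x-axis at x = 0 (among the integer gridlines).
The integer polynomial consistent with all of this is the stated p.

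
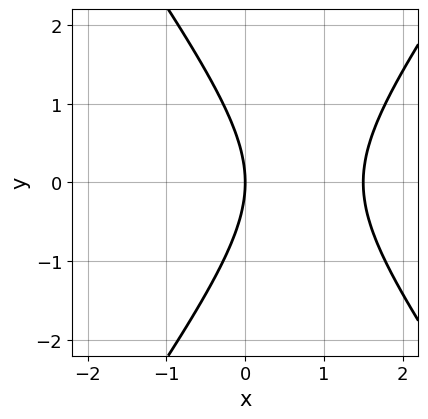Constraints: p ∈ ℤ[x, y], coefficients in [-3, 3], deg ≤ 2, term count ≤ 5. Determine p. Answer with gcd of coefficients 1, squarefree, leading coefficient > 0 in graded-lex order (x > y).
First, the degree is 2 — the shape is more complex than any degree-1 curve.
Then, symmetries: mirror symmetry y ↦ −y ⇒ only even powers of y.
Next, from the axis intercepts and sections: it meets the y-axis at y = 0 (among the integer gridlines); it meets the x-axis at x = 0 (among the integer gridlines).
Finally, fitting integer coefficients to these (and the overall shape) gives p.

2*x^2 - y^2 - 3*x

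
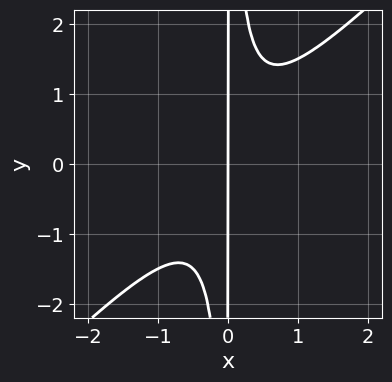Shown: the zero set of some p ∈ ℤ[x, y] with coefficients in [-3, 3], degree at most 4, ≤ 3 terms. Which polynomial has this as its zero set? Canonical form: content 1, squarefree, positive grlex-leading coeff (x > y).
1. The degree is 3 — the shape is more complex than any degree-2 curve.
2. From the axis intercepts and sections: every point of the y-axis in the box is on the curve; one x-axis crossing is at x = 0.
3. Together with the visible shape, these determine p as stated.

2*x^3 - 2*x^2*y + x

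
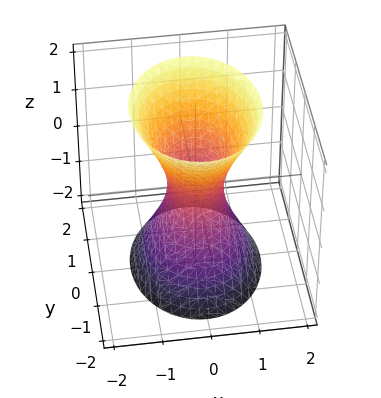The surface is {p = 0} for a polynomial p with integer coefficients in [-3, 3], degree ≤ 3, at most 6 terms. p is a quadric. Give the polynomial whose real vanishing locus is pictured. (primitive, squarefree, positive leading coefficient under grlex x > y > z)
3*x^2 + 2*y^2 - z^2 - 1

First, the degree is 2 — an hourglass — one-sheet hyperboloid; a quadric.
Next, symmetries: the z ↦ −z reflection is a symmetry, so z appears only in even powers; the x ↦ −x reflection is a symmetry, so x appears only in even powers; it's symmetric under y → −y, forcing even powers of y.
Next, against the integer gridlines: the surface avoids every integer z-axis point in the box.
Finally, fitting integer coefficients to these (and the overall shape) gives p.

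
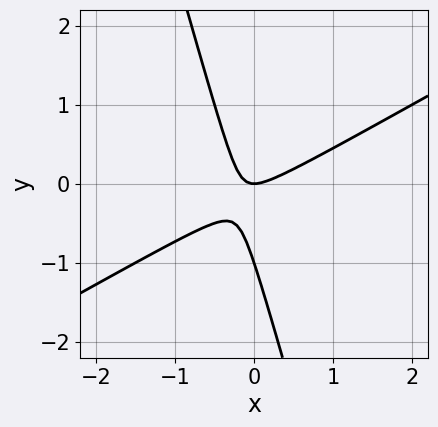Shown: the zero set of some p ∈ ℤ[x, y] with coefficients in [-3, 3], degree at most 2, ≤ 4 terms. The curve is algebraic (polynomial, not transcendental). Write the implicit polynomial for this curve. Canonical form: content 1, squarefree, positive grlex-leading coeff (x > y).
2*x^2 - 3*x*y - y^2 - y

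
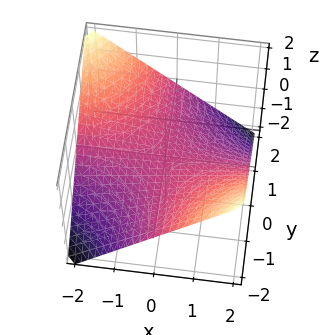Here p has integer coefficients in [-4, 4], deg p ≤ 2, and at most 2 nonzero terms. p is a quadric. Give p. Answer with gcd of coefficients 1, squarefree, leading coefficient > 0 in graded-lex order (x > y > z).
x*y + 2*z

The degree is 2 — a saddle surface; a quadric.
Checking where it meets the axes: the visible y-axis segment lies entirely on the surface; every point of the x-axis in the box is on the surface; it meets the z-axis at z = 0 (among the integer gridlines).
Matching integer coefficients to the picture gives p.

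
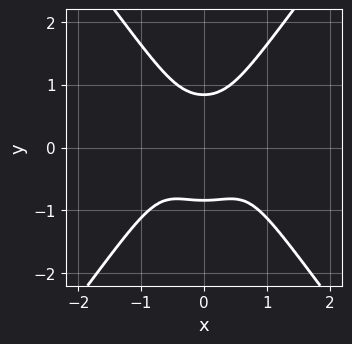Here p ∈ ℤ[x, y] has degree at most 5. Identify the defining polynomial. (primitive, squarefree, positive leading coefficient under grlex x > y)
1. The degree is 4 — no degree-3 curve has this shape.
2. Symmetries: the x ↦ −x reflection is a symmetry, so x appears only in even powers.
3. Observable constraints: it misses every integer gridline on the x-axis.
4. The integer polynomial consistent with all of this is the stated p.

3*x^4 + 2*x^2*y^2 - 2*y^4 + 3*x^2*y + 1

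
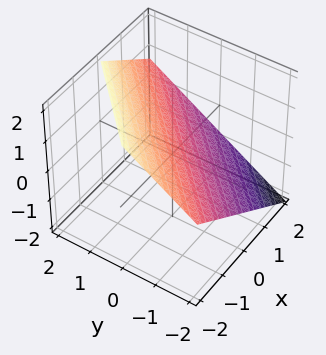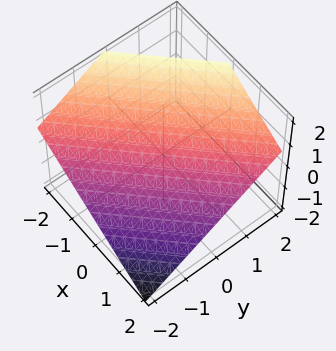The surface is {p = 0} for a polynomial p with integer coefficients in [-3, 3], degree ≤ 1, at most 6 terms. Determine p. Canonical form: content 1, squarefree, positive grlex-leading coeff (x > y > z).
First, degree: the surface is flat (a plane), so deg p = 1.
Then, reading off the gridlines: one x-axis crossing is at x = 1; it crosses the y-axis at the gridline y = -1.
Finally, matching integer coefficients to the picture gives p.

2*x - 2*y + 3*z - 2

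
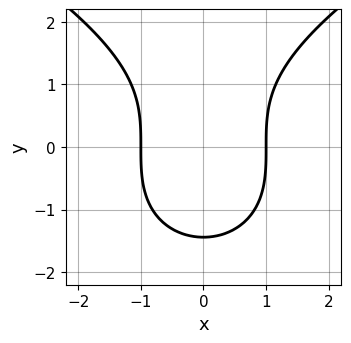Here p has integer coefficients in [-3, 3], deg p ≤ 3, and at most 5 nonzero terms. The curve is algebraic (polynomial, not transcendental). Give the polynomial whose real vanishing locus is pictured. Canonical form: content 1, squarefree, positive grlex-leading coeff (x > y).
(a) The degree is 3 — the shape is more complex than any degree-2 curve.
(b) Symmetries: mirror symmetry x ↦ −x ⇒ only even powers of x.
(c) Observable constraints: the x-axis gridline crossings are at x ∈ {-1, 1}.
(d) Solving for integer coefficients yields p as stated.

y^3 - 3*x^2 + 3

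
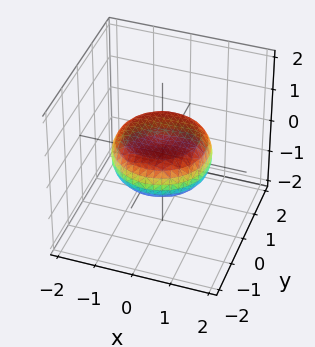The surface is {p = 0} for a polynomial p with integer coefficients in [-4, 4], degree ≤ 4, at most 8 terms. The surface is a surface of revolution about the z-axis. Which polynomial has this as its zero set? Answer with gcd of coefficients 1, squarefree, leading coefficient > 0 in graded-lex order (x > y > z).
x^4 + 2*x^2*y^2 + y^4 - x^2 - y^2 + 3*z^2 - 1

First, the degree is 4 — the shape is more complex than any degree-3 surface.
Next, symmetries: the surface is invariant under rotation about z: p = q(x² + y², z).
Next, observable constraints: a circular section at z = 0 has radius between 1 and 2.
Finally, putting this together gives p.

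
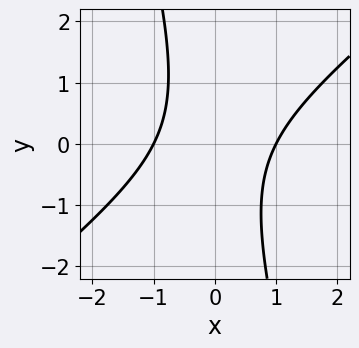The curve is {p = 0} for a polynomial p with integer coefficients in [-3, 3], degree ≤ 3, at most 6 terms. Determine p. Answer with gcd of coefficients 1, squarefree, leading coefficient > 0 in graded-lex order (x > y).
3*x^2 - 3*x*y - y^2 - 3

1. deg p = 2. A generic line meets the curve in up to 2 points.
2. Reading off the gridlines: it misses every integer gridline on the y-axis; among the integer gridlines, it crosses the x-axis at x ∈ {-1, 1}.
3. Solving for integer coefficients yields p as stated.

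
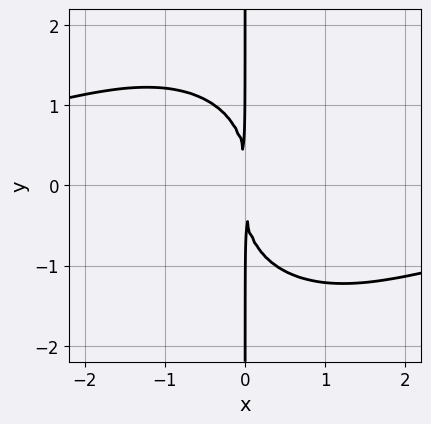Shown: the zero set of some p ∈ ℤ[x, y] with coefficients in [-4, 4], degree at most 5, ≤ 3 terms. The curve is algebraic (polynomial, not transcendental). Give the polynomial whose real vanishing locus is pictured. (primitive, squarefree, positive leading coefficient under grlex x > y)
x^3*y + x*y^3 + 3*x^2

(a) Degree: a generic line meets the curve in up to 4 points, so deg p = 4.
(b) Checking where it meets the axes: the visible y-axis segment lies entirely on the curve.
(c) Solving for integer coefficients yields p as stated.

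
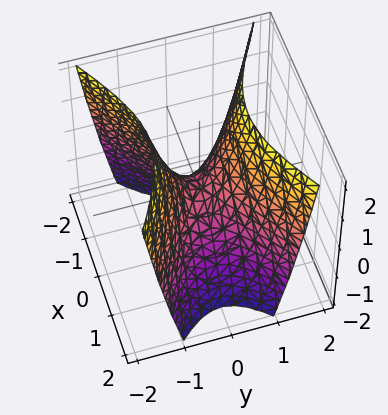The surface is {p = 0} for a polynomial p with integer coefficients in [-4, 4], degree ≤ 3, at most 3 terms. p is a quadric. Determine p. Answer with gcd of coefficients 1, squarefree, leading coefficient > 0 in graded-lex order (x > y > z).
1. deg p = 2. A hyperbolic paraboloid; a quadric.
2. Symmetries: it's symmetric under y → −y, forcing even powers of y; mirror symmetry x ↦ −x ⇒ only even powers of x.
3. From the axis intercepts and sections: it crosses the x-axis at the gridline x = 0; it meets the y-axis at y = 0 (among the integer gridlines); one z-axis crossing is at z = 0.
4. Together with the visible shape, these determine p as stated.

x^2 - 2*y^2 + z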